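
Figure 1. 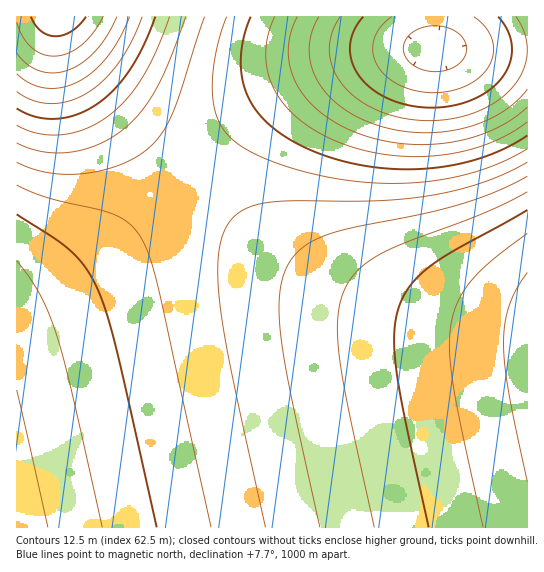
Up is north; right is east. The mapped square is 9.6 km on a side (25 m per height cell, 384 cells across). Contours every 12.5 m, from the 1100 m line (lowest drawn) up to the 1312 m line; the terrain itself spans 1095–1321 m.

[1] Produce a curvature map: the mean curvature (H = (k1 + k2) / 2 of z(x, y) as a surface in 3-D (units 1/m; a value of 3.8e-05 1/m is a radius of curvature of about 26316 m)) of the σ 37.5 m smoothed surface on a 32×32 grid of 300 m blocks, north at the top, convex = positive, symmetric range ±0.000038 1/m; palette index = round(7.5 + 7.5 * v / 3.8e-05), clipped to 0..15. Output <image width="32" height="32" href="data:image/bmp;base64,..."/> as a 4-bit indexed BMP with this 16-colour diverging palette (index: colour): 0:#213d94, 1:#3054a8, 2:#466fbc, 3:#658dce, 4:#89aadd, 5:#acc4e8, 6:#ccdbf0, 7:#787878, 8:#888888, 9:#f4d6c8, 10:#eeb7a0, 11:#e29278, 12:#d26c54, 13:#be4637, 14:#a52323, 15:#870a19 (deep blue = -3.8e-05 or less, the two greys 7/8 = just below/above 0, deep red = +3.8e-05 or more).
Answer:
<image width="32" height="32" href="data:image/bmp;base64,Qk12AgAAAAAAAHYAAAAoAAAAIAAAACAAAAABAAQAAAAAAAACAAATCwAAEwsAABAAAAAAAAAAlD0hAKhUMAC8b0YAzo1lAN2qiQDoxKwA8NvMAHh4eACIiIgAyNb0AKC37gB4kuIAVGzSADdGvgAjI6UAGQqHAHd3d3eIiIiIiIiIiIiIiIh3d3d3iIiIiIiIiIiIiIiId3d3d4iIiIiIiIiIiIiIiHd3d3eIiIiIiIiIiIiIiIh3d3d3iIiIiIiIiIiIiIiId3d3d4iIiIiIiIiIiIiIiHd3d3eIiIiIiIiIiIiIiIh3d3d3eIiIiIiIiIiIiIiId3d3d3iIiIiIiIiIiIiIiHd3d3d4iIiIiIiIiIiIiIh3d3d3eIiIiIiIiIiIiIiId3d3d3iIiIiIiIiIiIiIiHd3d3d4iIiIiIiIiIiIiIh3d3d3eIiIiIiIiIiIiIiId3d3d3iIiIiIiIiIiJmYiHd3d3d4iIiIiIiJmZmZmZl3d3d3d4iIiIiJmZmZmZmZd3d3d3eIiIiJmZmZmZmZmXd3d3d3iIiImZmZmZmZmZl3d3d3d4iIiZmZmZmZmZmZd3d3d3d4iImZmZmZmZmZmYd3d2d3eIiJmZmZmZiIiImIh3dmd3iIiIiIiIiIiIiImIh3Zmd3iIiIiId3d2Zmd5mYh2Zmd3iIiHd3ZmVVVVaqqYd2Zmd3iHd2ZlVEREREvLqYdmZnd3d3ZlRDMiIiM93LqXZmZnd3dmVEMiERERLu7bmHZmZmdmZUQyEQAAAR//7Kl2ZmZmZlVDIhAAAAAf//25hmZmZmZVQyIQAAAAH//+yodmZmZmZUMyEAAAAB"/>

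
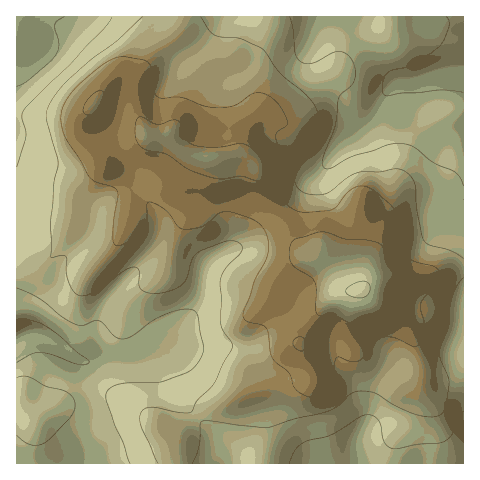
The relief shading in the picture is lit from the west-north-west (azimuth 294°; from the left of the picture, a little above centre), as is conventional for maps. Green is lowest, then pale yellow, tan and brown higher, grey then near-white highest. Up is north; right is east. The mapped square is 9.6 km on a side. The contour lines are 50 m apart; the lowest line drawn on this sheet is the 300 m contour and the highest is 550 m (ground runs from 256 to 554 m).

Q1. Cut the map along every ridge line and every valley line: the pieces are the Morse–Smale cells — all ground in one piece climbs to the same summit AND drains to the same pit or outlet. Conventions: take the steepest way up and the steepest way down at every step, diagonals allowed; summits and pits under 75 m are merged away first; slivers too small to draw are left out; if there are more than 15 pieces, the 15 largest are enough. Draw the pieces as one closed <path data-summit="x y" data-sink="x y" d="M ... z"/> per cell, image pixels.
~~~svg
<path data-summit="360 290" data-sink="17 341" d="M169 136l-22 0-44 24-4 9-20 21-5 13-2 19-12 23-9 13-10 5-25 0 1 201 161 0 0-19-2-7 31-30 44-20 43-6 17-7 1-7-12-24 2-7 15-22 12-13 14-10 10-1-9-6-10-14-12-12-10-3-12-8-28-40-14-37-9-13-6-3-7 0-14 5-23-2-18-8z"/><path data-summit="360 290" data-sink="463 71" d="M463 16l-281 0-3 16-25 21-25 34 9 28-13-10-27-5-16 18 0 15 19 28 46-25 22 0 12 14 18 8 23 2 14-5 9 1 10 10 17 42 28 40 12 8 10 3 28 31 10 0 14-7 17-5 26-1 32-9 14 0z"/><path data-summit="360 290" data-sink="353 463" d="M463 268l-14 0-32 9-32 3-25 10-17 2-8 5-18 18-17 27 10 20 2 12-18 8-25 3-25 5-41 20-27 28 2 7 0 18 285 1z"/><path data-summit="360 290" data-sink="17 67" d="M181 16l-165 1 1 245 29 0 10-10 16-30 2-19 5-13 22-25-1-6-18-26-1-10 3-7 14-16 24 4 14 7-7-24 25-34 25-21z"/>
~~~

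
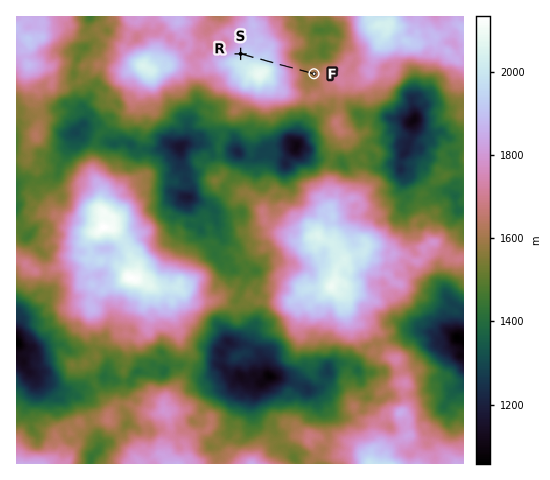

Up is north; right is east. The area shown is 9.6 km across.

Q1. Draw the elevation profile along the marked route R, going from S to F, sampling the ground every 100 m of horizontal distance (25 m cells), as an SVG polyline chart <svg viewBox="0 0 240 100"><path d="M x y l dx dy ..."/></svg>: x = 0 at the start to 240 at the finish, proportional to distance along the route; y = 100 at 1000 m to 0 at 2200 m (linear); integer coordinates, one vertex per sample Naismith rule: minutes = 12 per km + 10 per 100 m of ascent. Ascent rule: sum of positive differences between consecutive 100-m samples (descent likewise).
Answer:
<svg viewBox="0 0 240 100"><path d="M0 21l15-2 14 1 15 1 15-1 15 0 14 0 15 2 15 4 14 5 15 4 15 4 15 4 14 3 15 3 15 1 14 0 5 0"/></svg>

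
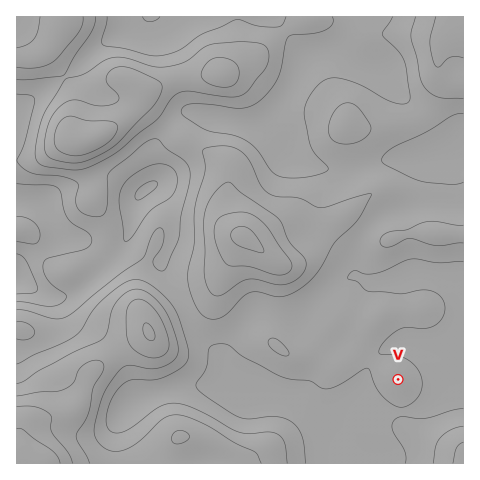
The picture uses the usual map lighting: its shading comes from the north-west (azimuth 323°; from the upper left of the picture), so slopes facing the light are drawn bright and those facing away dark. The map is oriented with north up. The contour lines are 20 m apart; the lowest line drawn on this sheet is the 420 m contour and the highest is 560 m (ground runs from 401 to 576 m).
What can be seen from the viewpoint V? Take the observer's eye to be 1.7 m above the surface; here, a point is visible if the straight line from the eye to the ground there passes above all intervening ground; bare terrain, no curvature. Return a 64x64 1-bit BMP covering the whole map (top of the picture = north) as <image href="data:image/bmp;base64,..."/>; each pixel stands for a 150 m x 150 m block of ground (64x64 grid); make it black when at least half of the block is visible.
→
<image width="64" height="64" href="data:image/bmp;base64,Qk0+AgAAAAAAAD4AAAAoAAAAQAAAAEAAAAABAAEAAAAAAAACAAATCwAAEwsAAAIAAAAAAAAA////AAAAAAAeAAAA/////z4AAAH/////fgAAB/////9/AAD//////3+AAP//////f+AB//////998AH//////3D4A///////APwD/////H8AfgP////gHwA/D///v8AfAD8f//Gfwx8AHx/8Af/HHwAeH/AB/8AfAAwPwAH74D8AAA/AA/ngfwAAD4AD/Pj/AAAPAAf+//8AAB8AB59//wAAHgAHDz//AAAeAAcHH/8AADwOBwMP/wAAPA+PgAADAAA4D//AAAMAADAH/+AAAQAAAAf/8AABAAAAB//4AAAAAAAD//wAAAAAAAH//AABAAAAAcB8H/8AAAAAgB4f/wAAAAAADz//AAAAAAAPgf8AAAAAAA/AAAAAAAAAB8AAAAAAAAABwAAAAAAAAADAAAAAAAAAACAAAAAAAAAAAAAAAAAAAAAAAAAAAAAAAAAAAAAAAAAAAAAAAAAAAAAAAAAAAAAAAAAAAAAAAAAAAAAAAAAAAAAAAAAAAAAAAAAAAAAAAAABwAAAAAAAAAGAAAAAAAAAAAAAAAAAAAAAAAAAAAAAAAAAAAAAAAAAAAAAAAAAAAAAAAAAAAAPAAAAAAAAAAcAAAAYAAAAAQAAABgAAAAAAAAAOAAAAAAAAAA8AAAAAAAAAD4AAAAAAAAALwAAAAAAAAAHAAAAAAAAAAAAAAAAAAAAAA=="/>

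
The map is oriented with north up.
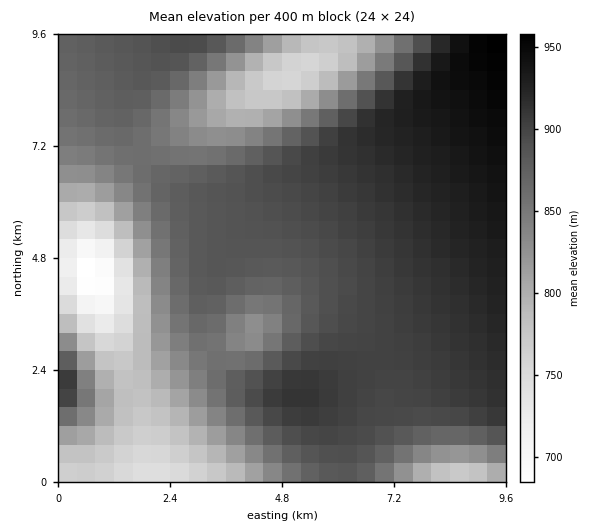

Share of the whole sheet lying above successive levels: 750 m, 96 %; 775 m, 90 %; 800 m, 83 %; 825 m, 76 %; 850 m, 68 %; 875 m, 54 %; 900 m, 31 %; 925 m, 9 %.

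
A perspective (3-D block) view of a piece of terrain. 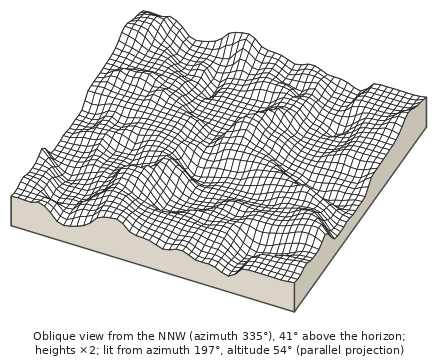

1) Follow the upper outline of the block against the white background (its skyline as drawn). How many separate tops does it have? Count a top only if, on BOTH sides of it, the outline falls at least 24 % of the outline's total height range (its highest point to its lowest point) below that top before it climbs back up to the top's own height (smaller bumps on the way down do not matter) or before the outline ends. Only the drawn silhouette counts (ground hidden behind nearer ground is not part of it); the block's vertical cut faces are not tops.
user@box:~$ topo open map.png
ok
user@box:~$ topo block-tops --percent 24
1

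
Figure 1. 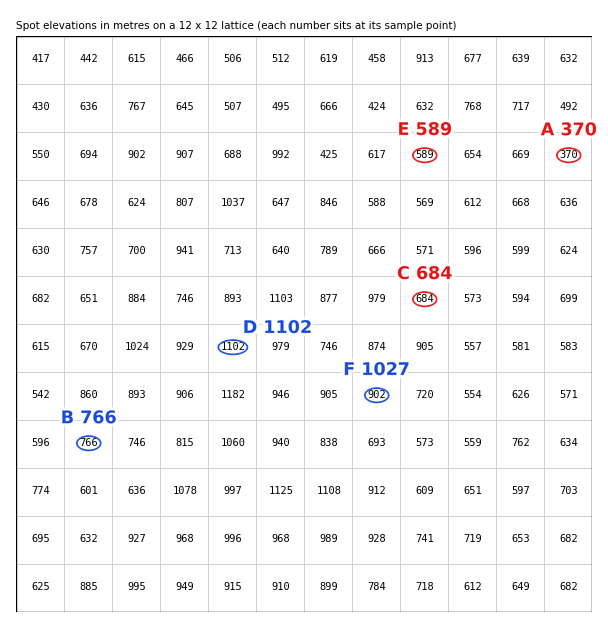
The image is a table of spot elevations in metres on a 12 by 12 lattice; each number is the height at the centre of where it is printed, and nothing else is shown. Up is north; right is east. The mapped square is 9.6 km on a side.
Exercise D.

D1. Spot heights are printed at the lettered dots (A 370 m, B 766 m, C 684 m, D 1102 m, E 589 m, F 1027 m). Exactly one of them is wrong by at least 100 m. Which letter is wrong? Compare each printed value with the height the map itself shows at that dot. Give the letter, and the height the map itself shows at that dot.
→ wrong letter F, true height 902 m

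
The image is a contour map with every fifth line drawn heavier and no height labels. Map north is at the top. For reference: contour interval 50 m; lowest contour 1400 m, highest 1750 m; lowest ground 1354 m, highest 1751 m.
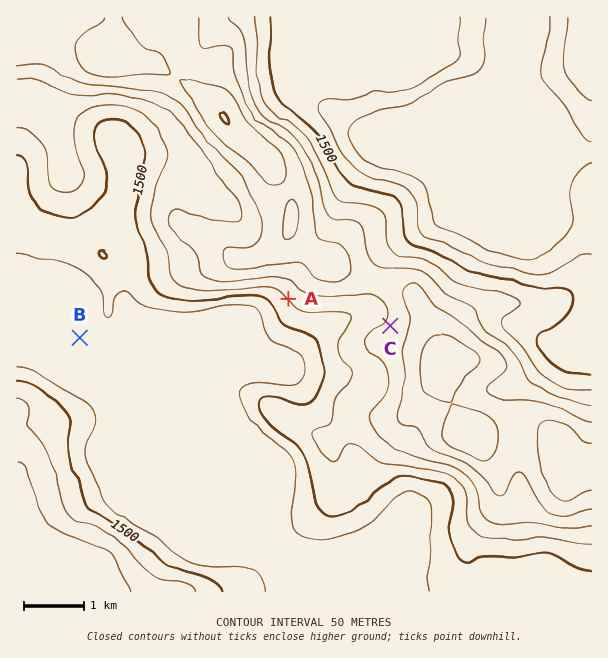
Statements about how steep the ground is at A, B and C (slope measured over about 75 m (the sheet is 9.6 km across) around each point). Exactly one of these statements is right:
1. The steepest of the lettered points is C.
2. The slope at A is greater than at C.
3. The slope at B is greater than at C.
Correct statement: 2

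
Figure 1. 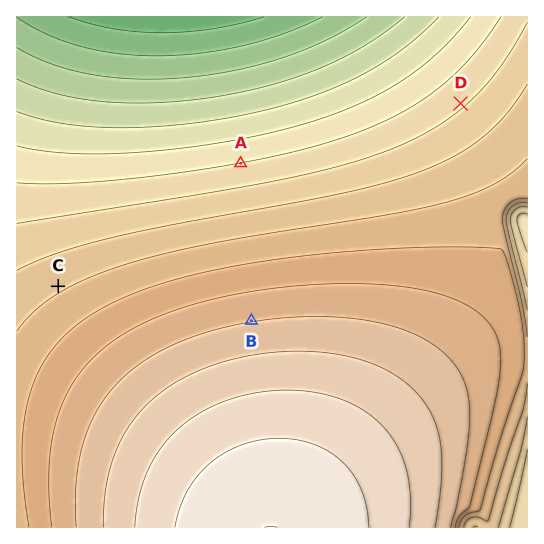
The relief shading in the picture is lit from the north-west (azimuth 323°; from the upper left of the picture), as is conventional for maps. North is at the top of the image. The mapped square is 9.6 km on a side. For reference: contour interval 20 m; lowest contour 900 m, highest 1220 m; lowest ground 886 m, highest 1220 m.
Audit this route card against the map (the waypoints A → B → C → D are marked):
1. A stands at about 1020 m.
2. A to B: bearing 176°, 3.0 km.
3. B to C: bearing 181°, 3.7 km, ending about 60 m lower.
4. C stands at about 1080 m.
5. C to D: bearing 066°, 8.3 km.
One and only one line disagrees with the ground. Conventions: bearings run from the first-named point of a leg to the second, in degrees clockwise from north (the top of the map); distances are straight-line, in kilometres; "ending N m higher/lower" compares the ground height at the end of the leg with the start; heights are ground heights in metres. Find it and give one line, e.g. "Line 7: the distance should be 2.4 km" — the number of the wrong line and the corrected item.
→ Line 3: the bearing should be 280°.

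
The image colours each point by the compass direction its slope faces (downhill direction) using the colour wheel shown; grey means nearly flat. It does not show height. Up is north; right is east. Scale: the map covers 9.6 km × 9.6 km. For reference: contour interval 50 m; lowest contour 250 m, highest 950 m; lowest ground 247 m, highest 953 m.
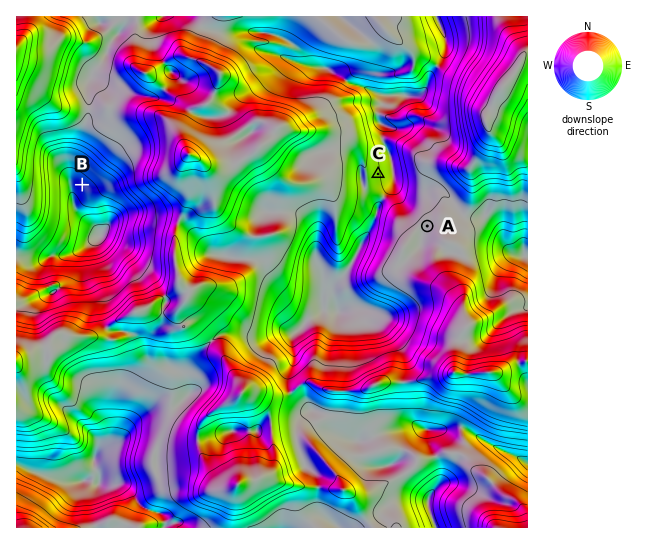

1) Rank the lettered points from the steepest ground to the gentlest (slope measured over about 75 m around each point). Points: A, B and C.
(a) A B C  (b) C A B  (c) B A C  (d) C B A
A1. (d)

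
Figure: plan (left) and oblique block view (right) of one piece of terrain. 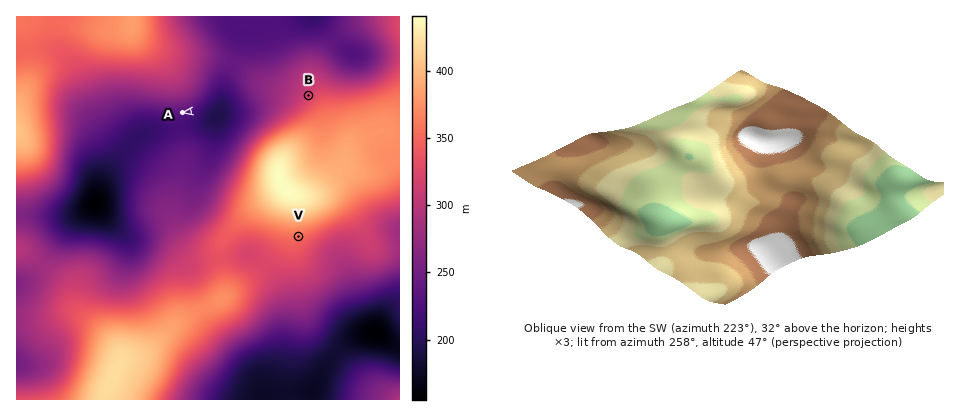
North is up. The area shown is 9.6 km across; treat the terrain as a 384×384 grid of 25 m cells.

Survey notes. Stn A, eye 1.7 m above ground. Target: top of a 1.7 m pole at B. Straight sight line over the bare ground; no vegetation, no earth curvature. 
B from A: seen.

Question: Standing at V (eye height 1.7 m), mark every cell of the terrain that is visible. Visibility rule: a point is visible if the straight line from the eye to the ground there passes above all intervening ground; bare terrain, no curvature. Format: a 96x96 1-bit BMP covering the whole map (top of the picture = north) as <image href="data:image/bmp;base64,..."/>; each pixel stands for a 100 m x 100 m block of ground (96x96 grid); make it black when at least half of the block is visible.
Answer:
<image width="96" height="96" href="data:image/bmp;base64,Qk2+BAAAAAAAAD4AAAAoAAAAYAAAAGAAAAABAAEAAAAAAIAEAAATCwAAEwsAAAIAAAAAAAAA////AAAAAAAAAAB/8AAAAAAH//8AAAA/8AAAAAAD//8AAAA/8AAAAAAD//8AAAA/8AAAAAAB//8AAAA/+AAAAAAA//8AAAAx+AAAAAAA//8AAAAY+AAAAAAAf/8AAAAY+AAAAAAAP/8AAAAf+AAAAAAAH/8AAAAf+AAAAAAAD/8AAAAf+AAAAAAAA/8AAAA/+AAAAAAAAH8AAAA/+AAAAAAAAAcAAAB//AAAAAAAAAEAAAB//AAAAAAAAAEAAAD//AAAAAAAAAEAAAD//gAAAAAAAAEAAAH//wAAAAAAAAEAAAP//4AAAAAAAAEAAAf/B4AAAAAAAAEAAA/+A8AAAAAAAAEAAD/4A+AAeAAAAAAAAP/wA+AA/AAAAAAAAf/gA/AD/gAAAAAAA//AA/AH/gAAAAAAB/+AB/AP/wAAAAAAB/4AB/Af/4AAAAAAB/gAB+Af/8AAAAAAB/AAB8A//+AAAAAAB+AAB4A///AAAAAAB8AAAAA///BwCAAAA4AAAAA///n//gAAAAAAAAA//////wAAAAAAAAA//////4AAAAAAAAA//////8AAAAAAAAA//////8AAAAAAAAA/AD///8AAAAAAAAA+AB/A/8AAAAAAAAAcAB+Af8AAAAAAAAAYAA+AP4AAAAAAAAAAAA+AH4AAAAAAAAAAAA+AD4AAAAAAAAAAAA/ADwAAAAAAAAAAAB/gAgAAAAAAAAAAAD/wAAAAAAAAAAAAAD/wAAAAAAAAAAAAAB/gAAAAAAAAAAAAAAcAAAAAAAAAAAAAAAAAAAAAAAAAAAAAAAAAAAAAAAAAAAAAAAAAAAAAAAAAAAAAAAAAAAAAAAAAAAAAAAAAAAAAAAAAAAAAAAAAAAAAAAAAAAAAAAAAAAAAAAAAAAAAAAAAAAAAAAAAAAAAAAAAAAAAAAAAAAAAAAAAAAAAAAAAAAAAAAAAAAAAAAAAAAAAAAAAAAAAAAAAAAAAAAAAAAAAAAAAAAAAAAAAAAAAAAAAAAAAAAAAAAAAAAAAAAAAAAAAAAAAAAAAAAAAAAAAAAAAAAAAAAAAAAAAAAAAAAAAAAAAAAAAAAAAAAAAAAAAAAAAAAAAAAAAAAAAAAAAAAAAAAAAAAAAAAAAAAAAAAAAAAAAAAAAAAAAAAAAAAAAAAAAAAAAAAAAAAAAAAAAAAAAAAAAAAAAAAAAAAAAAAAAAAAAAAAAAAAAAAAAAAAAAAAAAAAAAAAAAAAAAAAAAAAAAAAAAAAAAAAAAAAAAAAAAAAAAAAAAAAAAAAAAAAAAAAAAAAAAAAAAAAAAAAAAAAAAAAAAAAAAAAAAAAAAAAAAAAAAAAAAAAAAAAAAAAAAAAAAAAAAAAAAAAAAAAAAAAAAAAAAAAAAAAAAAAAAAAAAAAAAAAAAAAAAAAAAAAAAAAAAAAAAAAAAAAAAAAAAAAAAAAAAAAAAAAAAAAAAAAAAAAAAAAAAAAAAAAAAAAAAAAAAAAAAAAAAAAAAAAAAAAAAAAAAAAAAAAAAAAAAAAAAAAAAAAAAAAAAAAAAAAAAAAAAAA="/>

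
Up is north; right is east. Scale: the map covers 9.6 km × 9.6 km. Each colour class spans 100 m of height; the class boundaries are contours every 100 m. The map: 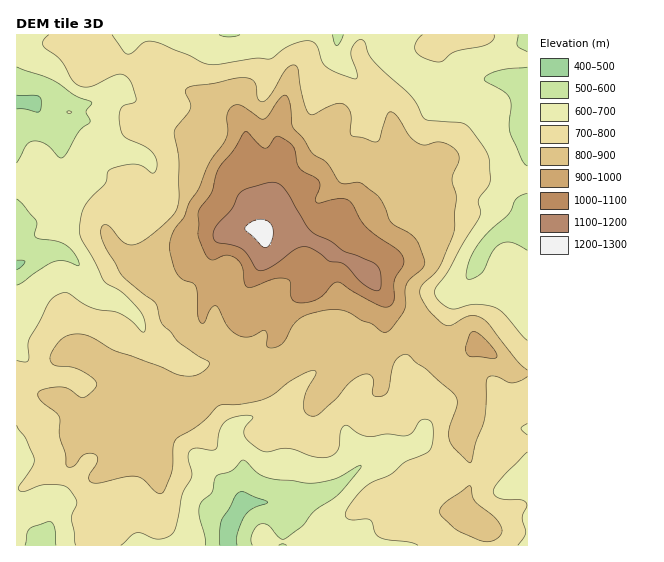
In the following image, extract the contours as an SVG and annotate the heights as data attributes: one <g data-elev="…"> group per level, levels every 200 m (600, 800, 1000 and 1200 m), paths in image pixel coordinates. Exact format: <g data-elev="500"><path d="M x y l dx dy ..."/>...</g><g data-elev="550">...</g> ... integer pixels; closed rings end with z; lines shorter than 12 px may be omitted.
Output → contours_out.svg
<g data-elev="600"><path d="M25 545l2-12 2-4 4-2 16-6 3 2 2 4 2 18"/><path d="M205 545l0-9-6-21 1-11 12-12 4-16 15-5 11-11 4 1 11 11 8 5 10 2 34 4 25-4 27-14-1 4-21 24-24 17-12 15-14 11-7 3-13-13-8-2-5 3-4 6-1 7 1 5"/><path d="M527 250l-14-7-11 0-9 8-12 22-10 6-4 0-1-2 4-17 9-17 11-13 18-15 8-16 11-6"/><path d="M17 199l6 6 14 16-2 14 1 2 21 4 8 3 9 9 5 11-1 2-13-5-11 1-37 23"/><path d="M527 166l-5-6-12-28-1-9 2-18-2-8-5-5-19-11-1-2 4-4 10-4 29-4"/><path d="M17 67l34 12 24 17 17 7-6 9 4 8 0 3-11 8-16 26-4 1-14-14-11-3-4 1-4 3-9 18"/><path d="M527 52l-10-7 1-10"/><path d="M240 35l-11 2-10-2"/><path d="M343 35l-2 6-4 5-3-4-2-7"/></g><g data-elev="800"><path d="M483 541l7 1 7-3 5-6 0-5-7-11-20-16-3-5-1-9-2-1-25 18-4 5 0 4 17 17z"/><path d="M527 370l-10-10-27-35-7-6-6-3-7 0-19 9-6 0-16-14-9-15 0-5 1-4 19-20 14-35 2-35-4-18 7-19 0-4-2-5-7-6-8-3-7 0-10 3-8-3-9-7-11-19-6-4-4 2-8 26-4 2-24-7-1-3 1-19-4-6-4-3-9 0-20 10-4 0-3-3-4-11-5-32-3-3-2 0-8 6-14 23-8 8-3-1-2-2-3-16-8-5-12 0-48 10-2 4 5 11 1 5-3 5-12 15-2 4 5 32 0 35-4 13-21 21-11 8-8 3-6 1-6-3-16-17-4 0-2 4 0 7 3 9 17 30 20 17 13 9 3 4 3 14 3 6 8 7 8 11 29 18 1 3-1 3-5 5-8 3-16 0-20-9-44-15-26-15-8-2-8 0-8 3-7 6-7 10 0 8 4 5 18 1 11 5 11 8 2 4-1 3-7 8-6 3-4-1-10-8-8-2-18 2-4 3-1 3 3 6 14 11 4 5 1 19 5 17 2 14 3 0 4-1 10-11 9-2 4 3 1 4-9 16 0 4 2 2 8 1 27-6 11-1 6 3 12 13 6 2 4-4 6-17 2-28 5-8 22-13 19-19 23-1 23-5 9-5 17-14 18-9 6 0 1 2-10 20-2 15 3 6 7 2 5-2 16-14 16-19 12-7 6 0 3 3 2 6-2 9 2 4 5 1 6-2 4-6 3-20 3-8 7-6 7 0 7 8 11 7 29 26 1 8-8 24 0 11 5 9 16 15 15-44 2-41 3-2 4 0 19 7 6-2 8-4"/></g><g data-elev="1000"><path d="M382 307l7 0 5-6 0-21 10-17-3-10-35-26-5-7-8-15-4-5-10-1-22 4-2-4 5-11-1-6-4-4-16-10-2-5-2-14-5-6-9-6-4-1-8 11-4 1-6-3-12-13-2 0-12 19-14 17-7 24-13 19-1 25 9 21 6 3 14-5 9 4 6 6 3 19 4 4 25-9 13 0 3 4 1 14 6 5 9 1 11-3 7-5 9-11 5-2 27 16z"/></g><g data-elev="1200"><path d="M263 247l3 1 4-4 3-7 0-8-5-8-10-2-10 5-3 5z"/></g>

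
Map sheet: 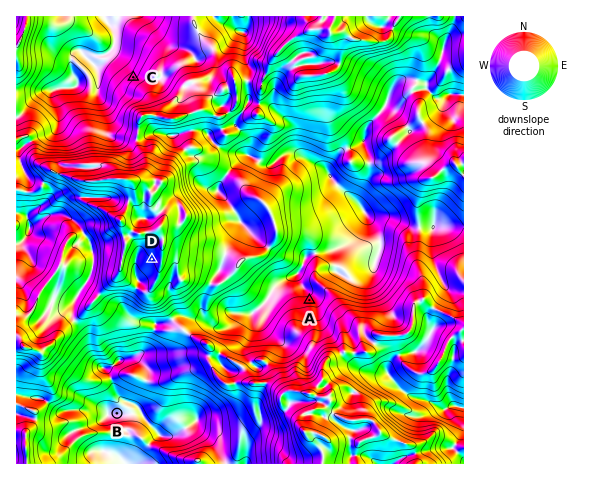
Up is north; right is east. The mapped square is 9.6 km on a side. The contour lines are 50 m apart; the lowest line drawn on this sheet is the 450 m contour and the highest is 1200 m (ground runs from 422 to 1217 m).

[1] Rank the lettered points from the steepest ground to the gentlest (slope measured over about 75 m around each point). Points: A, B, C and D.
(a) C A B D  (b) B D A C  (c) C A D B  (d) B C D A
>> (c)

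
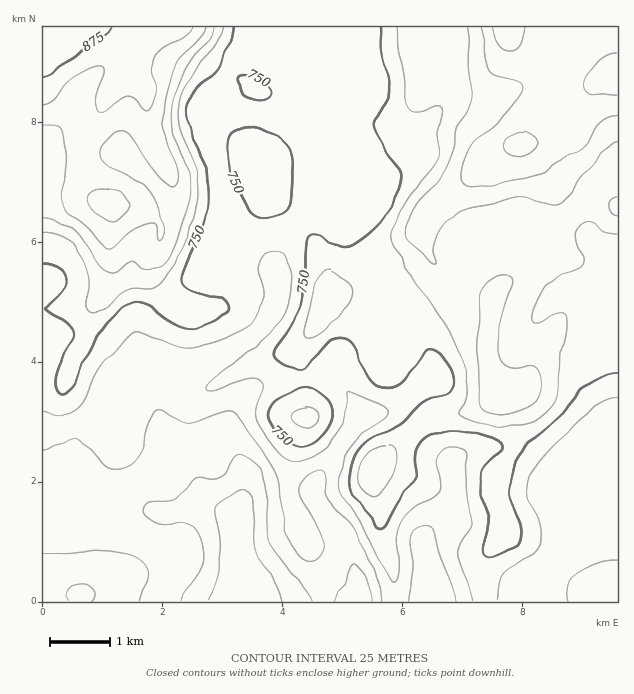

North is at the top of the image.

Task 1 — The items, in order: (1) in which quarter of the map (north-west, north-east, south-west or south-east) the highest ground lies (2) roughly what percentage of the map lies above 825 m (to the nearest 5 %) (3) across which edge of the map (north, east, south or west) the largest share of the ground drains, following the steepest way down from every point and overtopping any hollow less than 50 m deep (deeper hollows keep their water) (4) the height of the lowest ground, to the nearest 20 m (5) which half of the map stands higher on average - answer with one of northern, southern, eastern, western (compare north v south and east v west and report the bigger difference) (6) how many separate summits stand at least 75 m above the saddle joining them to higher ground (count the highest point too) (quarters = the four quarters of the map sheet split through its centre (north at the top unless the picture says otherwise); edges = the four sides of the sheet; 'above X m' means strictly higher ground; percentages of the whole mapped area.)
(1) The highest ground is in the north-west quarter.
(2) Ground above 825 m makes up about 10 % of the sheet.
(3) Most of the ground drains across the southern edge.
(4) About 640 m is the lowest elevation on the sheet.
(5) The northern half stands higher on average than the southern half.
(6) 2 summits rise at least 75 m above their surroundings.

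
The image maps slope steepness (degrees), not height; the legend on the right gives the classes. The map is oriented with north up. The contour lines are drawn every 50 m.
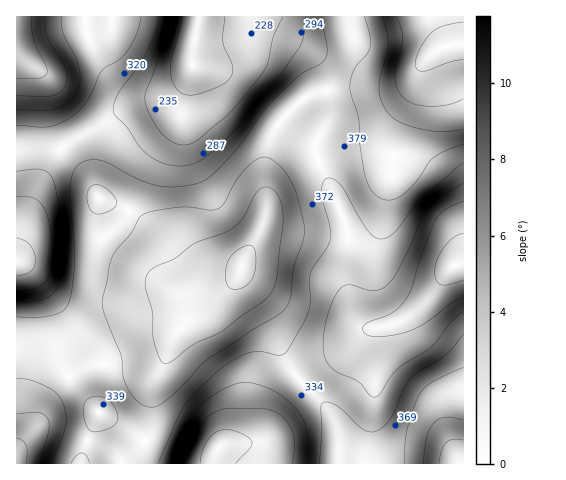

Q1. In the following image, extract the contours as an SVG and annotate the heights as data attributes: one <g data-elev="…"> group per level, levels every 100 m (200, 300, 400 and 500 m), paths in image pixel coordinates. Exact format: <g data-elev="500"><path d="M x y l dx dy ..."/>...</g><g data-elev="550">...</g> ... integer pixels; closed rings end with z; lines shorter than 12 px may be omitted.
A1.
<g data-elev="200"><path d="M200 463l3-14 6-11 8-7 10-2 16 5 7 5 2 3-2 6-15 15"/><path d="M463 280l-15 5-7 0-4-4-2-9 2-12 7-12 9-10 10-5"/><path d="M17 238l8 3 6 5 3 6 1 8-1 7-3 5-6 2-8 2"/><path d="M225 17l-2 24 9 23 0 11-4 6-7 5-19 7-12 2-7-1-5-4-5-8-3-9 1-14 8-26 3-16"/></g><g data-elev="300"><path d="M173 463l16-38 11-19 9-8 13-8 13-6 10-2 13 3 16 6 13 9 11 11 5 9 4 11 0 32"/><path d="M463 312l-11 9-20 26-35 23-7 8-9 15-5 4-6-2-13-14-23-11-6-6-3-7-2-14 2-18 6-19 8-16 4-4 5-1 24 6 9-2 6-4 6-7 7-12 26-56 12-11 25-16"/><path d="M17 171l23-2 7 3 5 5 3 9 5 25 3 38-3 29-2 8-4 6-6 5-7 3-24 2"/><path d="M306 17l-3 21-4 10-19 27-23 24-21 30-13 13-20 17-11 5-12 2-18-3-15-9-9-9-12-19-11-10-2-5 1-8 4-9 20-27 12-21 6-14 3-15"/></g><g data-elev="400"><path d="M52 463l14-37 0-12-3-11-6-10-10-6-16-7-14-2"/><path d="M146 406l8 1 10-5 17-15 26-27 48-32 23-13 7-6 3-5 3-9 3-29 10-28 0-13-7-29-5-14-11-14-11-10-5-1-6 1-11 9-12 14-12 22-7 6-7 1-18-3-12 0-26 4-11 4-4 3-8 16-18 22-10 42 0 11 18 46 2 20 3 10 9 14z"/><path d="M463 367l-31 15-7 6-6 7-6 14-6 23-2 31"/><path d="M96 214l6 0 8-3 5-4 2-4-2-6-5-5-6-5-7-2-7 2-3 9 2 12z"/><path d="M17 110l28 1 11-2 13-7 8-11 3-10-1-13-4-12-12-22-2-17"/><path d="M365 17l5 19 0 11-3 8-13 15-3 10-1 8 9 30 1 27 4 28 4 10 4 9 6 5 6 3 7 0 7-2 16-13 19-27 12-7 18-7"/></g><g data-elev="500"><path d="M26 463l1-11-1-7-4-4-5-3"/><path d="M463 440l-10-1-7 3-4 7-3 14"/><path d="M231 288l5 1 7-1 6-5 4-5 2-8 1-10-1-9-3-5-4-1-7 3-8 5-4 6-3 8 0 11 1 7z"/><path d="M17 78l23 0 5-2 2-3-1-7-12-26-2-23"/><path d="M397 17l5 14 1 8-7 28-1 11 2 10 5 8 10 7 16 3 19-1 16-6"/></g>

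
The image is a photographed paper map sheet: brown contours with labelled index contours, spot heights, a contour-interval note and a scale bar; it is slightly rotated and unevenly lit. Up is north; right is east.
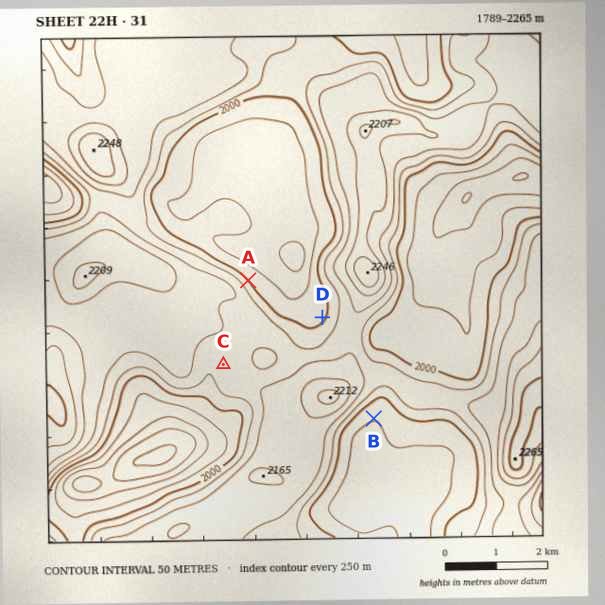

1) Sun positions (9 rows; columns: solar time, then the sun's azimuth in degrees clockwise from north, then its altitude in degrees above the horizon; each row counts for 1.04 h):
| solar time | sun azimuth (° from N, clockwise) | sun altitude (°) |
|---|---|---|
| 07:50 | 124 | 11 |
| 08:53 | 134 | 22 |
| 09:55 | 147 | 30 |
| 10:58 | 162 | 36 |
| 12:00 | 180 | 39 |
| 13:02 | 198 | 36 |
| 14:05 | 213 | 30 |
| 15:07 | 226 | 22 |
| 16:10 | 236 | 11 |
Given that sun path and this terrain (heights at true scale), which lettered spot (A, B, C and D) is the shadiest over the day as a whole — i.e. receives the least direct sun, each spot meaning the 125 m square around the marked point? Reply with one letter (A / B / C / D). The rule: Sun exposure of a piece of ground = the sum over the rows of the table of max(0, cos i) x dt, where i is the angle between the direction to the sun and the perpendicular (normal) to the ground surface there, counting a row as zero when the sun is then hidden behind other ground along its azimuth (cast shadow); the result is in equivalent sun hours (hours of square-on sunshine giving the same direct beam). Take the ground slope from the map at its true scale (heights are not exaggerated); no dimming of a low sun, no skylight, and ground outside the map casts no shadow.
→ A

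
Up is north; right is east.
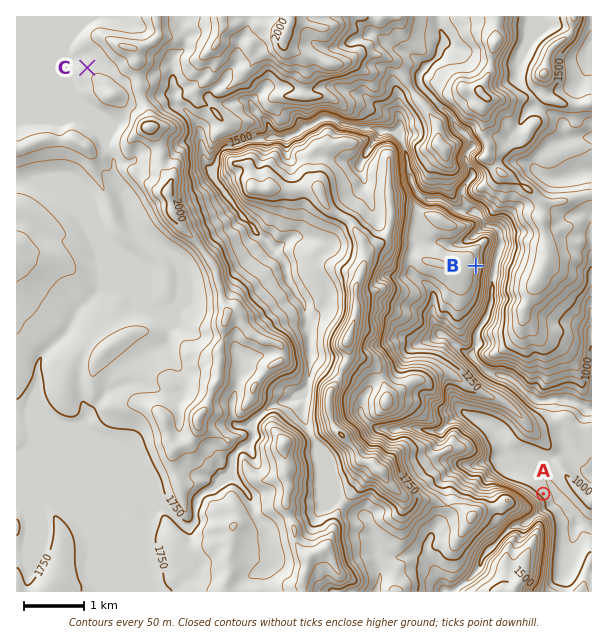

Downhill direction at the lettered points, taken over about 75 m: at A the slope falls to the NE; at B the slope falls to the E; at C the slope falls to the NW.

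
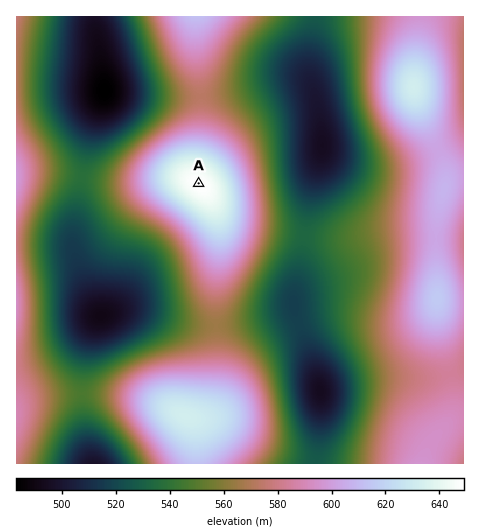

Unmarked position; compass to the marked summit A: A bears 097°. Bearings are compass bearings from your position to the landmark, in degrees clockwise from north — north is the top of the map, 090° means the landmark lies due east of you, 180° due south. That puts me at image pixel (152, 178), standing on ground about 615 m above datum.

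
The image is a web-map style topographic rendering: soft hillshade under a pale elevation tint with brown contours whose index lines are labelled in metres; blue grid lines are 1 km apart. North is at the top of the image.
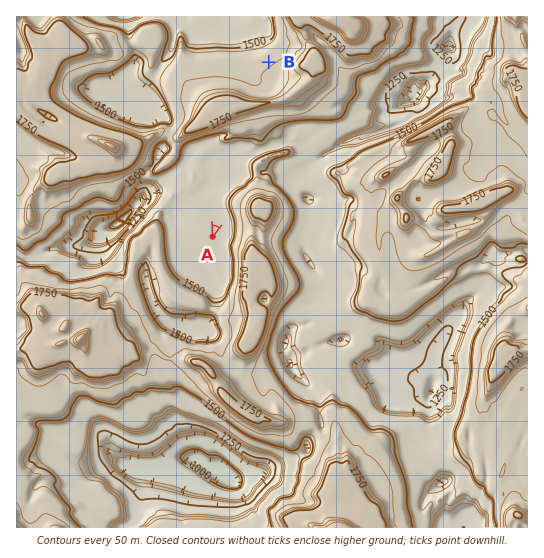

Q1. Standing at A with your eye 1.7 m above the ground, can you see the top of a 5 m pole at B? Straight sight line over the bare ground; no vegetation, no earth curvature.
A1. no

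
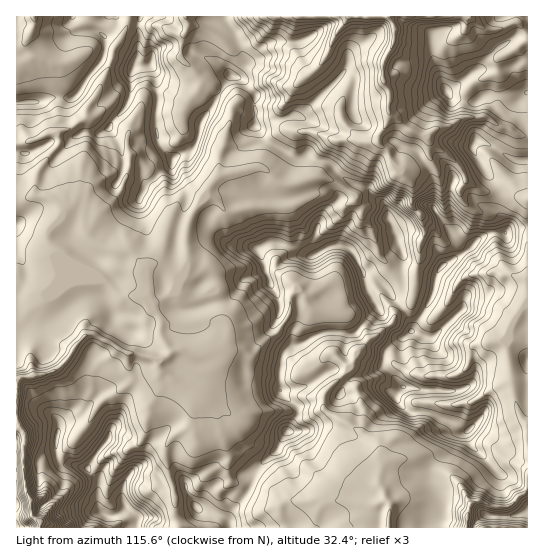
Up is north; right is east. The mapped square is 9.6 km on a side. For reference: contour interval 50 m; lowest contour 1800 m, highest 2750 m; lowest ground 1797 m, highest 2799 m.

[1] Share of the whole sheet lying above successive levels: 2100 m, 94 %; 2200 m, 87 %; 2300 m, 58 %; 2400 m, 37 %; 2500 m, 20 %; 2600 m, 8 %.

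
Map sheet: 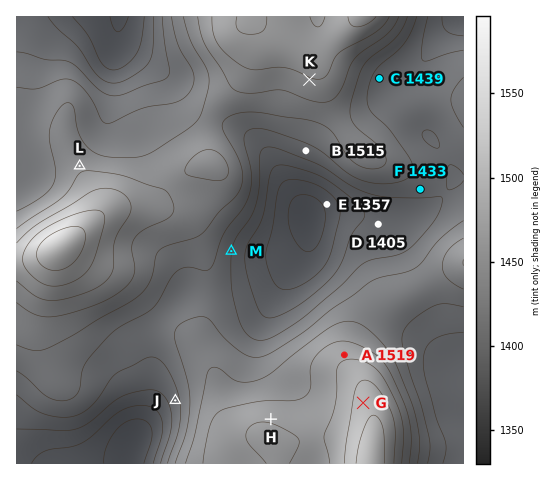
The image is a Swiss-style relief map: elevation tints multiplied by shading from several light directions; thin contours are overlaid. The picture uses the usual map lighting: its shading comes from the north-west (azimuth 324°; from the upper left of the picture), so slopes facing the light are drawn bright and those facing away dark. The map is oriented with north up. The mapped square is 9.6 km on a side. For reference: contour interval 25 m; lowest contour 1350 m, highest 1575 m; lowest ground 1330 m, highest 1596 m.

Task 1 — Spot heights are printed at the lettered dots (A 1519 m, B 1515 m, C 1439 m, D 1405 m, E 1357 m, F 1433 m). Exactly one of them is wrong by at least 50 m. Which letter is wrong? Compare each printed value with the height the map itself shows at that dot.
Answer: B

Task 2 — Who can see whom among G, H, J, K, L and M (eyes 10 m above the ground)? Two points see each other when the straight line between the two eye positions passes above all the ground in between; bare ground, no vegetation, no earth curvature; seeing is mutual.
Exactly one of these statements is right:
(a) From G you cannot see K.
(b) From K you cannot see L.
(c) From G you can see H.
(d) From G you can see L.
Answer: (c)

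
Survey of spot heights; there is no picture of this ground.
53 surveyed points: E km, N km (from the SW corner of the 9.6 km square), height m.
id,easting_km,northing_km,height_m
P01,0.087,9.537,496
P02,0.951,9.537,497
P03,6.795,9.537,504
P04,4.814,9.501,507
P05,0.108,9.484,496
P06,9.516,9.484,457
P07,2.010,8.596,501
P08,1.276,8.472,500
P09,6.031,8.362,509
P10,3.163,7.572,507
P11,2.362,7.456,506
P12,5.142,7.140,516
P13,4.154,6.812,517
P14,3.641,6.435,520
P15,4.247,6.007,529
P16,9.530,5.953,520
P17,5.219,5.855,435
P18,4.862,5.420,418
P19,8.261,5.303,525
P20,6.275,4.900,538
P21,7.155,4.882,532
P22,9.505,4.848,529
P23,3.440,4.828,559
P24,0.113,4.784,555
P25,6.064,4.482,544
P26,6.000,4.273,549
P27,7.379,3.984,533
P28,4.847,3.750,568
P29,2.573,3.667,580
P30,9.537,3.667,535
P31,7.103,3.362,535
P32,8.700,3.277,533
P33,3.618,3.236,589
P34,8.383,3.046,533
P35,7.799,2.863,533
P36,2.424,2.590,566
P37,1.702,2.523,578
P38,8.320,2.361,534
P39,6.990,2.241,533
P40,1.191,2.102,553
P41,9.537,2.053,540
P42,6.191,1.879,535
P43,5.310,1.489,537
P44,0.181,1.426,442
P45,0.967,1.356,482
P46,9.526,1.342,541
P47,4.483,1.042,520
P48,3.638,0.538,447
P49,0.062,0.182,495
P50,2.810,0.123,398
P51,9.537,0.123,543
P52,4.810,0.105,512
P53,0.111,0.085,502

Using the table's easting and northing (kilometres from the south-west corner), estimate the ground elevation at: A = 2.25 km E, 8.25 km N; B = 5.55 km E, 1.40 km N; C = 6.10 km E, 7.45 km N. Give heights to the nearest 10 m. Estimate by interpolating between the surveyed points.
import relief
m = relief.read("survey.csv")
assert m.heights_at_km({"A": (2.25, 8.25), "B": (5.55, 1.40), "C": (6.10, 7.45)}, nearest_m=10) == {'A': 500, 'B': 530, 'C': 510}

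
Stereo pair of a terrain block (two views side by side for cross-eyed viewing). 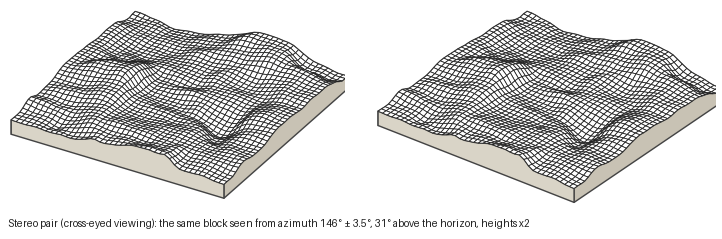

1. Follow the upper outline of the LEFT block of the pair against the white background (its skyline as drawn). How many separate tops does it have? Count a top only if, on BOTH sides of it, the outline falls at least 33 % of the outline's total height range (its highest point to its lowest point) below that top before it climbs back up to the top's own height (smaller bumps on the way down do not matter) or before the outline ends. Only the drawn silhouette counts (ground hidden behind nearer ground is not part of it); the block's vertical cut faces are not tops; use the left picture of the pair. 1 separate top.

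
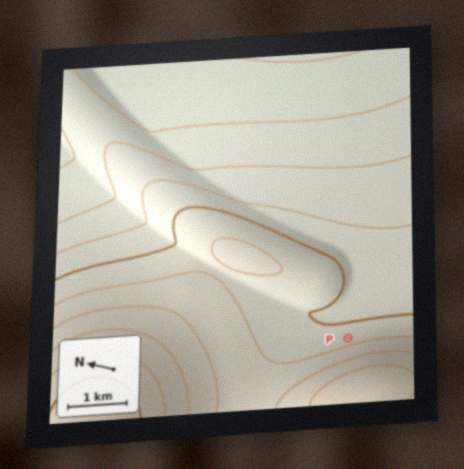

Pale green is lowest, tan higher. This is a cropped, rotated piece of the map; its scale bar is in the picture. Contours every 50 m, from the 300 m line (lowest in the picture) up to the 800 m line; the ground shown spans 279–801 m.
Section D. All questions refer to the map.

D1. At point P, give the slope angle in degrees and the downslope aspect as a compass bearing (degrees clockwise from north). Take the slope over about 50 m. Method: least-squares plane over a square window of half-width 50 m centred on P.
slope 8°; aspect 62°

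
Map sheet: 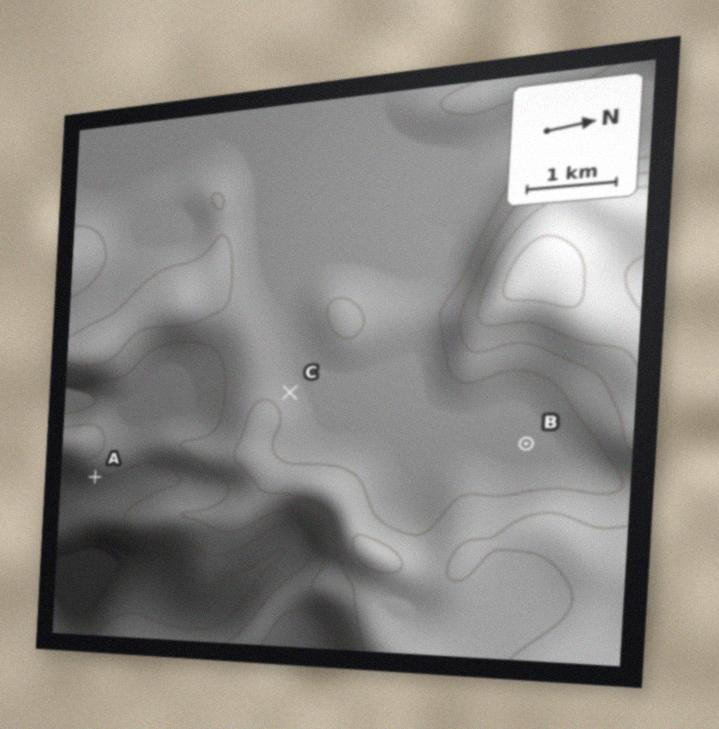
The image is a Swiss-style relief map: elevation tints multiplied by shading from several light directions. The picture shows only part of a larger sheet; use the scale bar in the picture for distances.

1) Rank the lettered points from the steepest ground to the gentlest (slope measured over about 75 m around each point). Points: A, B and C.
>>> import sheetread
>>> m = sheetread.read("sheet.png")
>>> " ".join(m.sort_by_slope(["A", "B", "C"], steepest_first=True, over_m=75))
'A C B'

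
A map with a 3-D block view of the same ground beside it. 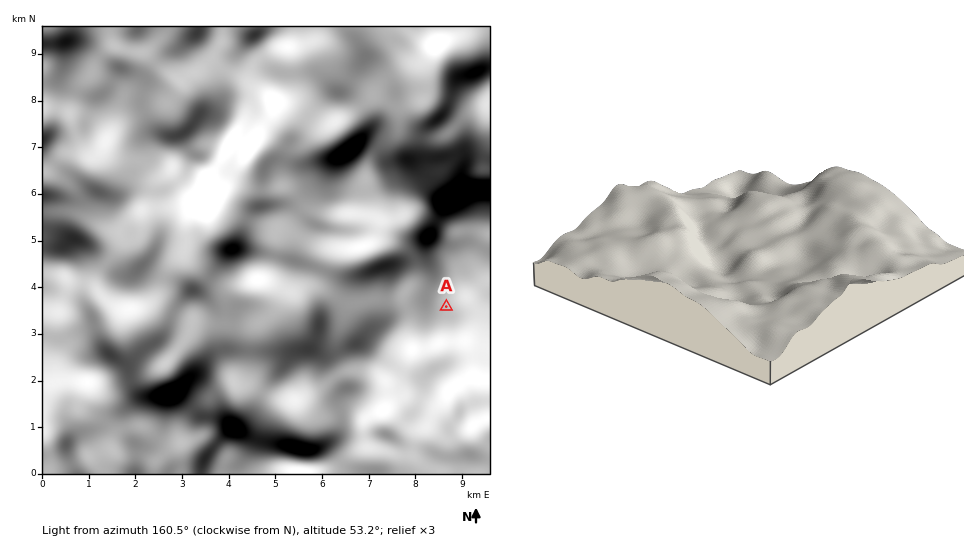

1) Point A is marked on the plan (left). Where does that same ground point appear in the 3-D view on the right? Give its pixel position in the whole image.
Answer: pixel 863 197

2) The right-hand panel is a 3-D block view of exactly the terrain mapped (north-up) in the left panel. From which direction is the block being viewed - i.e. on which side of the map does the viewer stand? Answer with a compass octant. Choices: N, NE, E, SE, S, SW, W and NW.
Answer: SW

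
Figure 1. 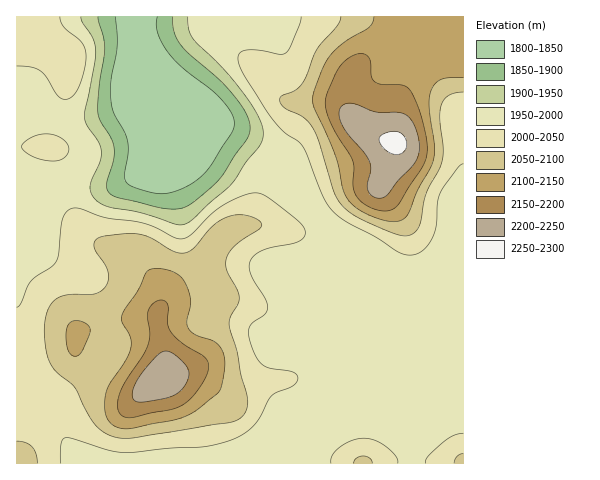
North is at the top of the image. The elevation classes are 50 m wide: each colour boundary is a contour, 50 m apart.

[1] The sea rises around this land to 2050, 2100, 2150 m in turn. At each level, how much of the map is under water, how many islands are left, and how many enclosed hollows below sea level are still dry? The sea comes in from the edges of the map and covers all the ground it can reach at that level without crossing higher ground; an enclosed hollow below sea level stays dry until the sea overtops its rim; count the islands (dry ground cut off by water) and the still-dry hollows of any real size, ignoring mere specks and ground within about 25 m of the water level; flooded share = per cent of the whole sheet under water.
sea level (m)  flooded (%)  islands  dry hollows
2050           70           1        0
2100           83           1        0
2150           92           2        0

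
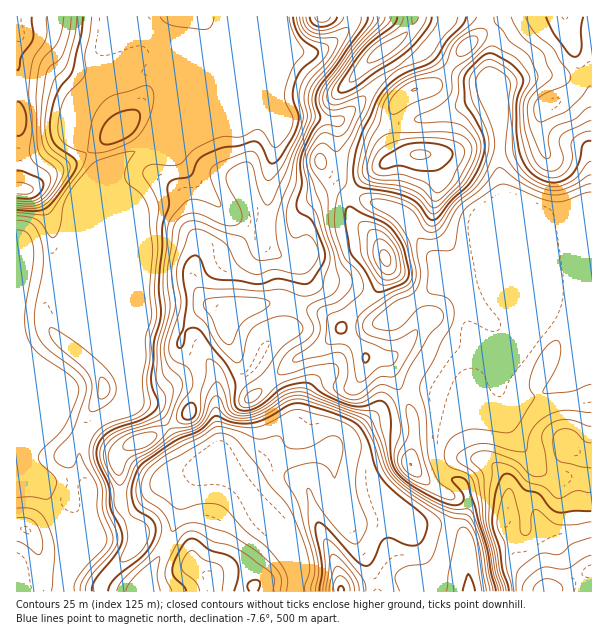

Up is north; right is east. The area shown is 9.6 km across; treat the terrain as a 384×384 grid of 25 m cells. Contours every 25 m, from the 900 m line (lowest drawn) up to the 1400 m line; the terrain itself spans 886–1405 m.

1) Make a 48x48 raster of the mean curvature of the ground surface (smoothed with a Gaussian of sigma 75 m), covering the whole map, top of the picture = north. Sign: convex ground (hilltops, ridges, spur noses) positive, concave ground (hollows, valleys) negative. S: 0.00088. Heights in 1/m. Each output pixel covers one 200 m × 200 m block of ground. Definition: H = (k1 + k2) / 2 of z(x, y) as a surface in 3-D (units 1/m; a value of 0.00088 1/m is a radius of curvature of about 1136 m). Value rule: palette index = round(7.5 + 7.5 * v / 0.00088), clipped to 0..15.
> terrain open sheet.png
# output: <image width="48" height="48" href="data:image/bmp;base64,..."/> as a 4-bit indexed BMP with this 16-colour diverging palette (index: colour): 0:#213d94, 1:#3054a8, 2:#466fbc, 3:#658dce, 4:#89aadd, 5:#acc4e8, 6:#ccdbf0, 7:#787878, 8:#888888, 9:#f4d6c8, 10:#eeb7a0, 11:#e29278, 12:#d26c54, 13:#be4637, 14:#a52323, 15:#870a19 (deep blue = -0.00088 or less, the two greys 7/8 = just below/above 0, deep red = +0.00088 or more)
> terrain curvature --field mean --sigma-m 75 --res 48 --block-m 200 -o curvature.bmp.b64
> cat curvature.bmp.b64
<image width="48" height="48" href="data:image/bmp;base64,Qk32BAAAAAAAAHYAAAAoAAAAMAAAADAAAAABAAQAAAAAAIAEAAATCwAAEwsAABAAAAAAAAAAlD0hAKhUMAC8b0YAzo1lAN2qiQDoxKwA8NvMAHh4eACIiIgAyNb0AKC37gB4kuIAVGzSADdGvgAjI6UAGQqHAHmmWutkRXZot2m7ZHn/hniJiJQSa8y6h3mWRb62JJuquXi8YyX9VYmZiIQW7ImYiWimU1r9YVzJmpmHRCj5NoiIioMW+3h2eWmmZjOf1BjZeJh1Y0zlR4h2eoEH6nd2eIuWd1FM+ibIZ3ZmY4+kWJhlepAL6GeIiLuFd0SM3GWHZ3ZnVL5kV4dlVlBP+GmYiKl2h0jriWVnh3d2ZslFeIdTJGNc6WqGd3dopzj5RWZ3iHd2Z7dWiXQSffZKyXtldmZnlhX4JGd3d3d3erdmmEFL/6Fqy4lmh3ZWhRj6Imd3d3d4mqdmlybvxBFovFRlZneJk175MTVnd3d4d3dmhT3/RJq6uUOId3ico4/rtyNFd2eId3d2Y138JqvLhlWLqXZopG3v/5QiNFd3iIdlM4mrNnZ2VXicp3dliDab3+u3AjRVZ4dSJrecRodmZnmrpnd1amERNn/9GLhDNFMSR3a8Voh3dmeJhnd3SMczE0v7CP/GISNqxjfJV4h3d3ZnZnd3RL9lOFaqFL/7ZIz/9ziXZ4h3d4d2d3d2Q65lTIWLRYetqHma2Vl2Z3iHd4h3d3dlWclWKqiKNqVa2nVFy4tldnd3d4mHd3ZnrZV3FsyWSbZWvrhEvKyWd3d3d2iYd2ebyFd3J96EfJZlaKyXu5nJZnd3d3eYd1i7dXd3Nq10nYVmUzjcdFWbdmd3d3d4d1m3Z3d3M3yWm5ZmVFnMciRrumZ4d3d4d1mmd3d3Q2irqrupiKuayENIuneHd3d3h1ind3d3RYesqqu7qHdnm5M0Z3iHd3d3h1eXd3d3RZq4ZnZpl1ZVV7qmRnh3d3d3iGaod3d3RJzHVmVpdVh1Ru/nR3h3d3d3h2aod3d3Q5zId3ZmVDR5ef+TR4h3d3d3h2Wod3d3U3qpiZdFhzKLiv5yRod3d3d3h0SpZ3d3RYq8qZhWqTW5fPpDd3Z3d3d4hyOqZ3d3VpzKdVhmmDe5rccT2EV3d3d4hyRnV3d3VniHU1l2mVerpjED+yNnd3dnd9+TJ3d1V3eGVYtkipebYAE17kE1d1RERf/4E3dmeJmGZ6tUd4iHZVeIv8dVVEaIU6rdkldqmZh3ictUZZtkrtmZi9t1RovdpYec2UNIqYZ5mbxjWP9kjvuamauDR53spJh3d5dEZ1WJiIuCSP9lesve3M20N5zKhKlTNZ23RnZWiXmTJc5lepiqqqzFFpyVU9pDVnvdhHd1VkeUE51SepZEVoqUFbx2depUZnibtWd3d2Z1IkcwSLlERXlzJM2ZlslkV2iIqFd3d3d2Zo3UBM+WZmdVNd66lrh1Vmd3mmd3d3d1d57+QG/8qqc2RKyqp7h2dmZmiGd3d3d1Z3jf0gXP7JUmMkZmh7hYhniIdnd3d3d2WGRt/DAVi6YRNnh2h6dphWeJp3d3d3d3VTEn7/cQF+1iiHd4p6mKhVZ3l3d2d3d3U0EDjf+zJO/WmHd5pqmKlmZ3dlVXdnd3NrkgN5z6MkzYaJmalpd5plZ3eKu8lXd3Kv/kASSuhCRniJmJhg=="/>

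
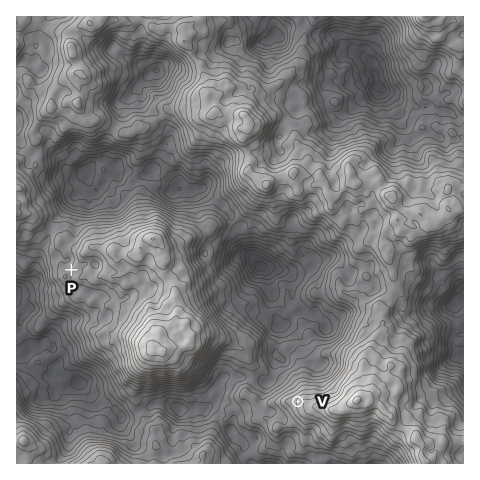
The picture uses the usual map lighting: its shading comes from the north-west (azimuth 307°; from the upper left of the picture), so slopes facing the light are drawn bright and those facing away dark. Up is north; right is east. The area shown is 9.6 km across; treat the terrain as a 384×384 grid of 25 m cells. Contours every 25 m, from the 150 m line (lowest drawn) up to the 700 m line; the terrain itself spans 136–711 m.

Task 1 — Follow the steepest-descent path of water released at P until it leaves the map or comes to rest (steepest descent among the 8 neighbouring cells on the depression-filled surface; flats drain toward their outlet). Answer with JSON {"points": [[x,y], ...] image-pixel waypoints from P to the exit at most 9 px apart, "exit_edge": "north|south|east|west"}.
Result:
{"points": [[71, 270], [64, 263], [56, 258], [47, 258], [38, 264], [35, 273], [31, 283], [21, 290], [17, 295]], "exit_edge": "west"}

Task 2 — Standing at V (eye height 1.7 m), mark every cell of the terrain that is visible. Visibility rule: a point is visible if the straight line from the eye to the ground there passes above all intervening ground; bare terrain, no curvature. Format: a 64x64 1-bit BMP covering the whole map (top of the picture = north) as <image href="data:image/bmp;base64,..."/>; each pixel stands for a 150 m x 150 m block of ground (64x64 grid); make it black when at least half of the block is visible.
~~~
<image width="64" height="64" href="data:image/bmp;base64,Qk0+AgAAAAAAAD4AAAAoAAAAQAAAAEAAAAABAAEAAAAAAAACAAATCwAAEwsAAAIAAAAAAAAA////AAAAAADwD/o/AAAAADgPHD8AAAAAfB4MHwAAAAB+OA3+AAAAAH4wHfwAAAAAf+Af/AwAAAD/6A/ueAAAAP/AbsMgAAAA4AB+4AGAAADAAH/gwQAAAIAAf+DAAAAAgABf8EAAAAAAAD3/4AAAAAAAP//wAAAAAAAP//AAAAAAAAf/8AAAAAAAB//4AAAAAAAAf/gAAAAAAAB/UAAAAAAAADwQAAAAAAAAfBgAAAAAAAA4+AAAAAAAAHnwAAAAAAAB//AAAAAAAAH/eAAAAAAAAf+YAAAAAAAA+wAAAAAAAAH5AAAAAAAABvwAAAAAAAAH3/4AAAAAAA///wAAAAAAH///gAAAAAAMf//AAAAAAAAf//AAAAAAAA///gAAAAAAA//+AAAAAAAD//wAAAAAAAf//wAAAAAAB//7gAAAAAAD//PAAAAAAAHnUQAAAAAAAMGBAAAAAAA4AAAAAAAAAPwAAAAAAAAA/AAAAAAAAAD8AAAAAAAAeH+AAAAAAAB8fcAAAAAAAB78QAAAAAAADzwAAAAAAGAGAAAAAAAAYAAAAAAAAAB4AAAAAAAAAHgAAAAAAAAA/AAAAAAAAAD4AAAAAAAAACgAAAAAAAAAAAAAAAAAAADAAAAAAAAAAPGAAAAAAAAAf8AAAAAAAAB/wAAAAAAAAH/AAAAAAAAADwAAAAAAQA=="/>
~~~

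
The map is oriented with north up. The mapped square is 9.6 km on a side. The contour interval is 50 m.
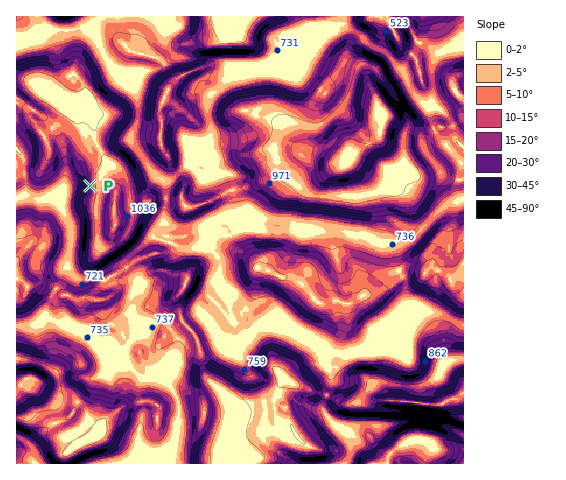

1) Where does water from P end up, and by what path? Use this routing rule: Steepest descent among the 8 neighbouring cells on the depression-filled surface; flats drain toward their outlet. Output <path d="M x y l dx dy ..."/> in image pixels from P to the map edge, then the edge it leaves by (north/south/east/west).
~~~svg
<path d="M90 186l-21 0-2 2-3 5-1 8-15 15 0 5-2 6-27 28-2 4"/>
exit: west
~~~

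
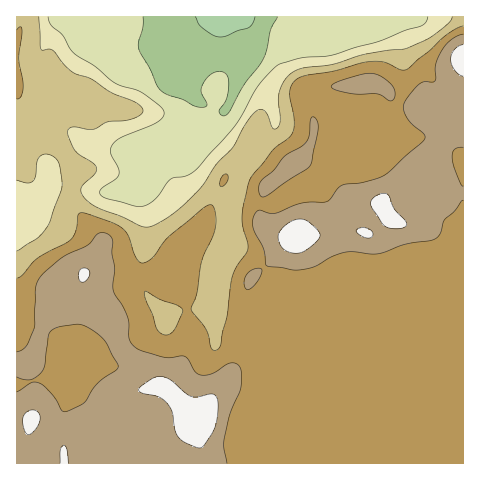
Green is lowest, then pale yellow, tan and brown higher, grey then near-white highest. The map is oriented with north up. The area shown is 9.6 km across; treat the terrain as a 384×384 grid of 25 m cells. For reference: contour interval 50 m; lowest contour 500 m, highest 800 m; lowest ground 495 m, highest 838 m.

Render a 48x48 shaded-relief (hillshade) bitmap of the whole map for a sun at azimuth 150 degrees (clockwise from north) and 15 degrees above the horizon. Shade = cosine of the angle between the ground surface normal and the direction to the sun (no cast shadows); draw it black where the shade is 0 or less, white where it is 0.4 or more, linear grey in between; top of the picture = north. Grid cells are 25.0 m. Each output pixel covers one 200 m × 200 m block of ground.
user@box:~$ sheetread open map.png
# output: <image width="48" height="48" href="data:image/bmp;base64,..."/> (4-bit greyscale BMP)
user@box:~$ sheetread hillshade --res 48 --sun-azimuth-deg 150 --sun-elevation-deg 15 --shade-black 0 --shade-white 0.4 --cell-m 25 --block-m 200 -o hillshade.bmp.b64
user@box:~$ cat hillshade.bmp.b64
<image width="48" height="48" href="data:image/bmp;base64,Qk32BAAAAAAAAHYAAAAoAAAAMAAAADAAAAABAAQAAAAAAIAEAAATCwAAEwsAABAAAAAAAAAAAAAAABEREQAiIiIAMzMzAERERABVVVUAZmZmAHd3dwCIiIgAmZmZAKqqqgC7u7sAzMzMAN3d3QDu7u4A////AKu5iru6qqqZqru7qrqqqqqqqqqqqqqZmau5iry7qqqpq7vMurqqqqqqqqqqqqqpmavJeLu7qqqpq8zdy7qqqqqqqqqqqqqqqpvbd4mqqqqpmazv27uqqqqqqqqqqqqqqprMl3eJqqqqmInO3LuqqqqqqqqqqqqqqnibqHeJq7uqmXet7My6qqqqqqqqqqmZmWaJqZiJq7u7qYeL3My6qqqqqqqqqpmZmXeJqpmIiau7qYd5zLzLqqqqqqqqqqmZmZmaqqmYd3eJmYdXrLvLqqqqqqqqqqqZmbuqqqqYh2ZniZhViqq7qqqqqqqqqqqpmau6qqqpmYd2eJl1WKq7qqqqqqqqqqqqmYm6qqqqqph2Z5qWV5mrqqqqqqqqqqqqmXiqqqqqqph3ZpqoeZmaqqqqqqqqmZmqqYibqqqqqqmId4qoebqaqqqqqqmZmZmqqoibu6q7u7uph4mYaLuqqqqqqqmZqqqqqoibzLu7qruqmImYZ6u6qqqqqqqqqqqqqoiKzMu6qqqqqqqod6u7u6qqqqqqqqqqqoiJq8u6qaqru7u5d6u6u7qqqqqqqqqqqnd4mru8upqrzMu6d5y6q7uqqqqqqqqqqmZneavMy6qavMy6dYvLvMzLu6qqqqqqqlVVZ4mrzLmIm8y6dVi8ze7czLu7qqqqqlRERWeavLmHis3KhUab3e7t3N3dy7u7u2VDM0aKu6l2ec3cllaKzd7t3d7/7czLu4dUQ0WJu6l2V63tqHiZq83d3d3u/+3Muph3ZVZ4mZh1VXrduYmYeau7u7u83u3Lu5mIiHZVVndlRFe8uHd2VXmYiZmrvLu7u6qYiIZURWZlVEabuGd2VFeHeImqqZmqu6qYd3ZVVndmZUV7uFeZdVZ4iImaqZmqu6qph4mIiIh3dkRqyVerqYiId3d5q7qqq7uqiazcuqmIh1RYy2Wby6mYd2VWnMy7uru6mb3uy6mIiGQ1q2NZvLupiHdlaczLuqu6mZvMupmIiYYzeoM2m8uqmZmHZovLqqq7qYiaqpmIiZdDSKY0aKuqqpmZdmeau7vLupmry7qYialkN6pjNYq6qqqpl2Z5u7zLuqvN7ty6iKqFNIuVNGm7qqqqqYiKvMu7u7vN7//sqZqXQlm4VGmqqqqqqqqru7u7zLu83v/+yYiYUiapdniqqqqqqqu7qqqrzLq7zN3MuoiJhCSJh4maqqqqqZqqmbqqq6mamImIiZmapjRoiImqq7qqqYiJmrqZmqmYZWd3eImruFRmZomqu7uqqXeIm7qZmZmHZniZiIiKuVRmM1Z4maqqmHiJq7qZmYh3iImqmHd4mWNWMRIjNWeIdmeJq8uZmXd4mZmqqYdmiYRGYxEAABNGZUV4msypmHeJmZmqmZh3eIZGh1RDEAAkZkNFZ825mZmaqqqqmZmYiJhWiZiHZCEjRUMhJL3Jiqqqqry6qZmZmZhmeZmZiHVERVMQALzJiaqqqrzLqpmqmZh2Z4iIiYh2ZmVBAKzaiaqqqrvLqqqqqZh2Z3iJmZmId3ZkIQ=="/>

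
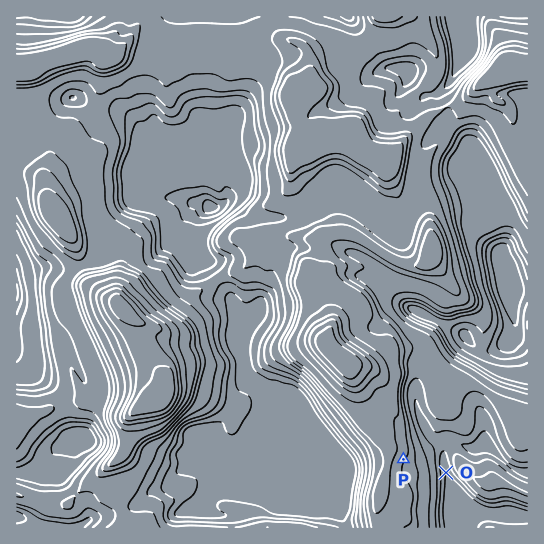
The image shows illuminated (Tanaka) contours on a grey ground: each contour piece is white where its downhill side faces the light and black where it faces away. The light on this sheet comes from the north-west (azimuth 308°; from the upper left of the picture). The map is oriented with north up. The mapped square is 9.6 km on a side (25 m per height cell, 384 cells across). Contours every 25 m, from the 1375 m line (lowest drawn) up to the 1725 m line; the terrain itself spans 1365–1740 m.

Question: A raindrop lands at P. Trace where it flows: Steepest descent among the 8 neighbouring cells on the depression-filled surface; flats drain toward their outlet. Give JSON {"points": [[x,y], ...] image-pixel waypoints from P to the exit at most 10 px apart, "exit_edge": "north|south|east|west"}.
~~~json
{"points": [[403, 459], [414, 462], [425, 462], [435, 462], [445, 466], [447, 477], [451, 487], [454, 498], [454, 509], [455, 519], [458, 527]], "exit_edge": "south"}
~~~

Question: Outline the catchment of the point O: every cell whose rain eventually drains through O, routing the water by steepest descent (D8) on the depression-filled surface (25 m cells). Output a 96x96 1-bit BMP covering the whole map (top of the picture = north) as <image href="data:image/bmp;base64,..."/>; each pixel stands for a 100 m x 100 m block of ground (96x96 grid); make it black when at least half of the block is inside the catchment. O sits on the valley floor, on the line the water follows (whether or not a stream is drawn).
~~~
<image width="96" height="96" href="data:image/bmp;base64,Qk2+BAAAAAAAAD4AAAAoAAAAYAAAAGAAAAABAAEAAAAAAIAEAAATCwAAEwsAAAIAAAAAAAAA////AAAAAAAAAAAAAAAAAAAAAAAAAAAAAAAAAAAAAAAAAAAAAAAAAAAAAAAAAAAAAAAAAAAAAAAAAAAAAAAAAAAAAAAAAAAAAAAAAAAAAAAAAAAAAAAAAAAAAAAAAAAAAAAAAAAAAAAAAAAAAAAAAAcAAAAAAAAAAAAAAAeAAAAAAAAAAAAAAAf/gAAAAAAAAAAAAAP/4AAAAAAAAAAAAAP/4AAAAAAAAAAAAAP/4AAAAAAAAAAAAAP/wAAAAAAAAAAAAAP/gAAAAAAAAAAAAAf/AAAAAAAAAAAAAAf+AAAAAAAAAAAAAA/+AAAAAAAAAAAAAB/+AAAAAAAAAAAAAB/+AAAAAAAAAAAAAB//AAAAAAAAAAAAAD//AAAAAAAAAAAAAD//AAAAAAAAAAAAAH/+AAAAAAAAAAAAAP/+AAAAAAAAAAAAAP/8AAAAAAAAAAAAAf/8AAAAAAAAAAAAAf/8AAAAAAAAAAAAA//8AAAAAAAAAAAAAf/4AAAAAAAAAAAAAA/wAAAAAAAAAAAAAAfgAAAAAAAAAAAAAAAAAAAAAAAAAAAAAAAAAAAAAAAAAAAAAAAAAAAAAAAAAAAAAAAAAAAAAAAAAAAAAAAAAAAAAAAAAAAAAAAAAAAAAAAAAAAAAAAAAAAAAAAAAAAAAAAAAAAAAAAAAAAAAAAAAAAAAAAAAAAAAAAAAAAAAAAAAAAAAAAAAAAAAAAAAAAAAAAAAAAAAAAAAAAAAAAAAAAAAAAAAAAAAAAAAAAAAAAAAAAAAAAAAAAAAAAAAAAAAAAAAAAAAAAAAAAAAAAAAAAAAAAAAAAAAAAAAAAAAAAAAAAAAAAAAAAAAAAAAAAAAAAAAAAAAAAAAAAAAAAAAAAAAAAAAAAAAAAAAAAAAAAAAAAAAAAAAAAAAAAAAAAAAAAAAAAAAAAAAAAAAAAAAAAAAAAAAAAAAAAAAAAAAAAAAAAAAAAAAAAAAAAAAAAAAAAAAAAAAAAAAAAAAAAAAAAAAAAAAAAAAAAAAAAAAAAAAAAAAAAAAAAAAAAAAAAAAAAAAAAAAAAAAAAAAAAAAAAAAAAAAAAAAAAAAAAAAAAAAAAAAAAAAAAAAAAAAAAAAAAAAAAAAAAAAAAAAAAAAAAAAAAAAAAAAAAAAAAAAAAAAAAAAAAAAAAAAAAAAAAAAAAAAAAAAAAAAAAAAAAAAAAAAAAAAAAAAAAAAAAAAAAAAAAAAAAAAAAAAAAAAAAAAAAAAAAAAAAAAAAAAAAAAAAAAAAAAAAAAAAAAAAAAAAAAAAAAAAAAAAAAAAAAAAAAAAAAAAAAAAAAAAAAAAAAAAAAAAAAAAAAAAAAAAAAAAAAAAAAAAAAAAAAAAAAAAAAAAAAAAAAAAAAAAAAAAAAAAAAAAAAAAAAAAAAAAAAAAAAAAAAAAAAAAAAAAAAAAAAAAAAAAAAAAAAAAAAAAAAAAAAAAAAAAAAAAAAAAAAAAAAAAAAAAAAAAAAAAAAAAAAAAAAAAAAAAAAAAAAAAAAAAAAAAAAAAAAAAAAAAAAAAAAAAAAAAAAAA="/>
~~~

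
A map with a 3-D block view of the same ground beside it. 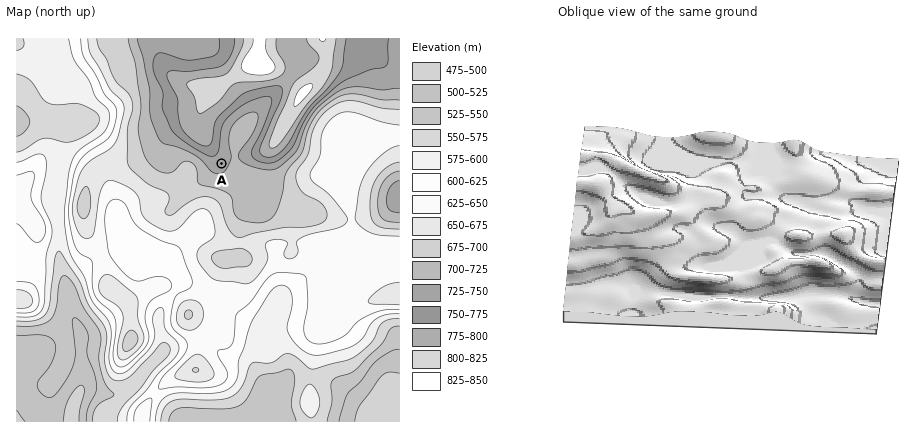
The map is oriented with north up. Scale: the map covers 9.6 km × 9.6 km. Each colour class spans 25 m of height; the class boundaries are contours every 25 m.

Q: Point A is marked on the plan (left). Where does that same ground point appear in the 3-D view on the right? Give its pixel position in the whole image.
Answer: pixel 677 211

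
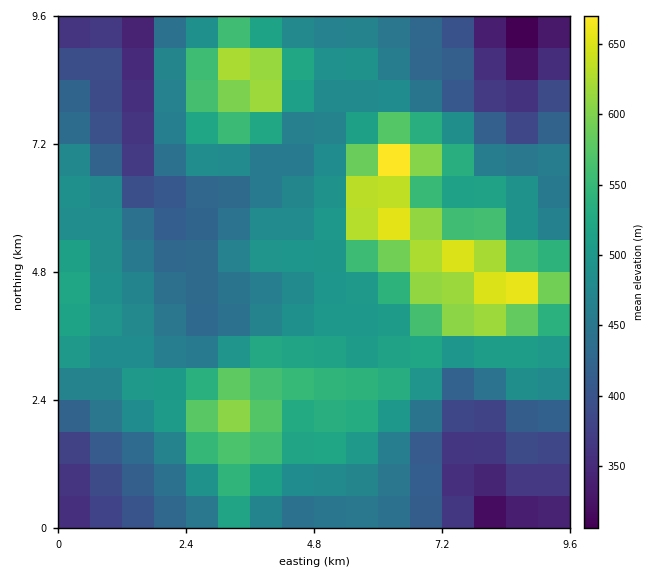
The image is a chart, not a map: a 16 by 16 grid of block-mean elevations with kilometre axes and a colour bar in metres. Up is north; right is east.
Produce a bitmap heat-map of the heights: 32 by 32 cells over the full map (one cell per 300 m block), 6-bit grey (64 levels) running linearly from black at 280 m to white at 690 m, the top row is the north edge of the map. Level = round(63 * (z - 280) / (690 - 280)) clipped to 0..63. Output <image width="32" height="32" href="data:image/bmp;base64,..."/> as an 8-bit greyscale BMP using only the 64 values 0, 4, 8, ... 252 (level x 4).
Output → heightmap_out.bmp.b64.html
<image width="32" height="32" href="data:image/bmp;base64,Qk02CAAAAAAAADYEAAAoAAAAIAAAACAAAAABAAgAAAAAAAAEAAATCwAAEwsAAAABAAAAAAAAAAAAAAEBAQACAgIAAwMDAAQEBAAFBQUABgYGAAcHBwAICAgACQkJAAoKCgALCwsADAwMAA0NDQAODg4ADw8PABAQEAAREREAEhISABMTEwAUFBQAFRUVABYWFgAXFxcAGBgYABkZGQAaGhoAGxsbABwcHAAdHR0AHh4eAB8fHwAgICAAISEhACIiIgAjIyMAJCQkACUlJQAmJiYAJycnACgoKAApKSkAKioqACsrKwAsLCwALS0tAC4uLgAvLy8AMDAwADExMQAyMjIAMzMzADQ0NAA1NTUANjY2ADc3NwA4ODgAOTk5ADo6OgA7OzsAPDw8AD09PQA+Pj4APz8/AEBAQABBQUEAQkJCAENDQwBEREQARUVFAEZGRgBHR0cASEhIAElJSQBKSkoAS0tLAExMTABNTU0ATk5OAE9PTwBQUFAAUVFRAFJSUgBTU1MAVFRUAFVVVQBWVlYAV1dXAFhYWABZWVkAWlpaAFtbWwBcXFwAXV1dAF5eXgBfX18AYGBgAGFhYQBiYmIAY2NjAGRkZABlZWUAZmZmAGdnZwBoaGgAaWlpAGpqagBra2sAbGxsAG1tbQBubm4Ab29vAHBwcABxcXEAcnJyAHNzcwB0dHQAdXV1AHZ2dgB3d3cAeHh4AHl5eQB6enoAe3t7AHx8fAB9fX0Afn5+AH9/fwCAgIAAgYGBAIKCggCDg4MAhISEAIWFhQCGhoYAh4eHAIiIiACJiYkAioqKAIuLiwCMjIwAjY2NAI6OjgCPj48AkJCQAJGRkQCSkpIAk5OTAJSUlACVlZUAlpaWAJeXlwCYmJgAmZmZAJqamgCbm5sAnJycAJ2dnQCenp4An5+fAKCgoAChoaEAoqKiAKOjowCkpKQApaWlAKampgCnp6cAqKioAKmpqQCqqqoAq6urAKysrACtra0Arq6uAK+vrwCwsLAAsbGxALKysgCzs7MAtLS0ALW1tQC2trYAt7e3ALi4uAC5ubkAurq6ALu7uwC8vLwAvb29AL6+vgC/v78AwMDAAMHBwQDCwsIAw8PDAMTExADFxcUAxsbGAMfHxwDIyMgAycnJAMrKygDLy8sAzMzMAM3NzQDOzs4Az8/PANDQ0ADR0dEA0tLSANPT0wDU1NQA1dXVANbW1gDX19cA2NjYANnZ2QDa2toA29vbANzc3ADd3d0A3t7eAN/f3wDg4OAA4eHhAOLi4gDj4+MA5OTkAOXl5QDm5uYA5+fnAOjo6ADp6ekA6urqAOvr6wDs7OwA7e3tAO7u7gDv7+8A8PDwAPHx8QDy8vIA8/PzAPT09AD19fUA9vb2APf39wD4+PgA+fn5APr6+gD7+/sA/Pz8AP39/QD+/v4A////ACgwODxETFhcWHCUiHRoXGBkZGhoaGBUSDwsGBAYJCQgLDQ8REhQWFxgfJyUhHRoaGxsbGxoYFhQQCwYGCQsLCgwOEBIUFRcYGyIoJyQgHR0dHR0cGxkXFA8JCAkMDQ0MDA0QEhQWGBsfJioqKCMhISEgHx4cGRYSDQkKDA4PDg0MDxETFRcaHiUrKywsJiQkJSQiIB0YFBEOCwsOEBAQDg8SFRcYGhwgKC0tLi8qJSUlJiUjHxsXEw8MDA8REhIQExUYGhweICQrMDExMSomJSYmJiUiHhoWEQ0NDxIUFBMXGBodICIjJSoyNDMvKicnKCkoJyUiHhkTDw8SFRcXFxscHB4hJCMjJy4xMCwqKioqKikpKCUiHRYSFBkdHh0cHh4dHiEjIiEiJyssKyoqKSgnJigoJyUgGRYZHyIjIiAhIR8eHyAfHBwfIicpKCYmJiQjJCUmJSMdHB8hIiMjISMkIR8fHhwZGBkbICMjIyQkIyIiIyQmJyYmJyYkJCMhJCUjIB8eGxgXFxgbHh8gISIiIiIiJCgtMTIyLiopJyIlJCIgHx4cGRcXFxkbHR4gISIiISIkKi8yNDg3NDMuJyYjICAfHRsYFxcYGRocHR8hIiEiJCgvMjExNzs8OjQsJyMgIB4bGBcXGBobHB0eICEhIiQoLTQ3NjU3Ozs3My0nIiAfHBkXFxcYGx4gISEiISIlKSwvMjc7Ozk2MS0sKiUhIB8cGRcWFxgbHyEiIiEgIyswMzM0Nzg2NDAoJCUlISAgHxwZFhUWFxkcICEgHx8lMDg7OTc1MCwtLCQfHx8eICEeGRYTFBUWFxkcHx8eHiUyPTw2Mi0oJyopIh0bGR0iIhwWEREUFRYWGBodHx4eJDI8OTErJyUkJyciHhsYHiMhGBEPExYXFxgYGRweHR0kMDs8NC0pJSIhIyMgHRofIRwTDBAVGRscHBsaGhwcHSIsNj07My0pIx4cHh8eHBwcFxAKEBgeIiQkIR0aGhocISgyOz02MCslHRcVFxobGBgVDwkQGSAlJykoIx4bGxwfJCoyNC8qJiIbEw8SFhgXFxUOCRAZHiImKi0tJyAcHB0fIicoJCAdGxcPDREUFhcWFQ4IEBgeJCstMTQvJR8eHR0fISAeGhYUEg0LEBITFRYUDQcPGiMsMzMyNzQpISAgHx8fHRoWExEOCgkNDxASFBUPCA8cIyozNjQ3NCojISEhIB4aFxUVEw4IBgkMDQ4REg8HDRkeIiw0NTQvJyEfICEgHRoXFhcUDwkEBwoKDA8QDQcNGBseJi4vKyUhHh0eHx4dGhcXFRIOBwQGCAkLDQ4KBQ0XGRshJyciHx4dHBwcGxoYFxUSDwoEAgUHCA="/>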